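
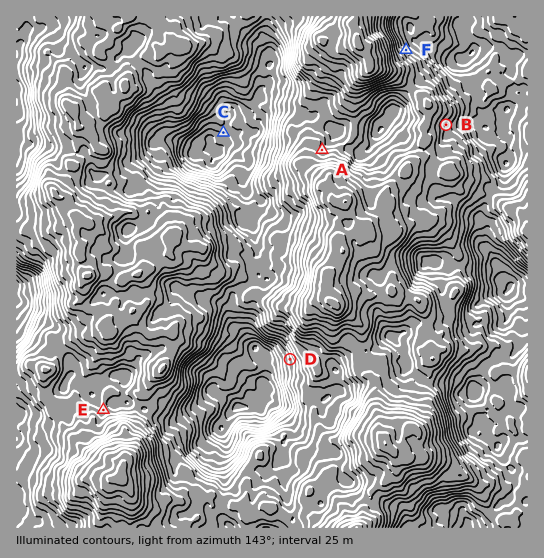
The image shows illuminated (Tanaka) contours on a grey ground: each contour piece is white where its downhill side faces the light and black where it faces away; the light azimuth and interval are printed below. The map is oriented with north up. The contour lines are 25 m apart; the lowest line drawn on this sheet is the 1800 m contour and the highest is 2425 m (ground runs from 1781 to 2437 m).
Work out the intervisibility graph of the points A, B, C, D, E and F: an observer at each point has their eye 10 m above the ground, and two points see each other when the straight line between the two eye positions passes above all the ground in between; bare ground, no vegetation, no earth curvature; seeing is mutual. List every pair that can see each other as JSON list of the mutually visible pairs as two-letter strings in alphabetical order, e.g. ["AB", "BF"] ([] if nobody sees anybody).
["AD", "BC", "BD", "BF", "CF"]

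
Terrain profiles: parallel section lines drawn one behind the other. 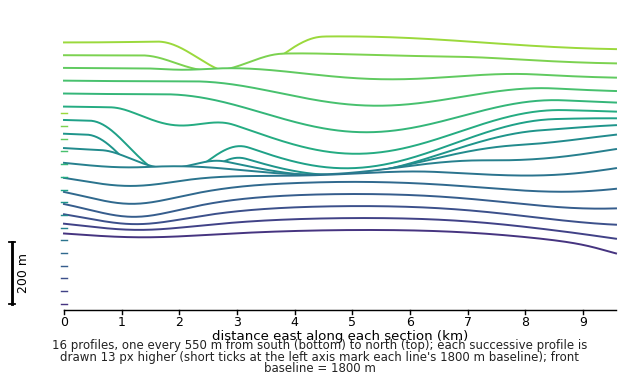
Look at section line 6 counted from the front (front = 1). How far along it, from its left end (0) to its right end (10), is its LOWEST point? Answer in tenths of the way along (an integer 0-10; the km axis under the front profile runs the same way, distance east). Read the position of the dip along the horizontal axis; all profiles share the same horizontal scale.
1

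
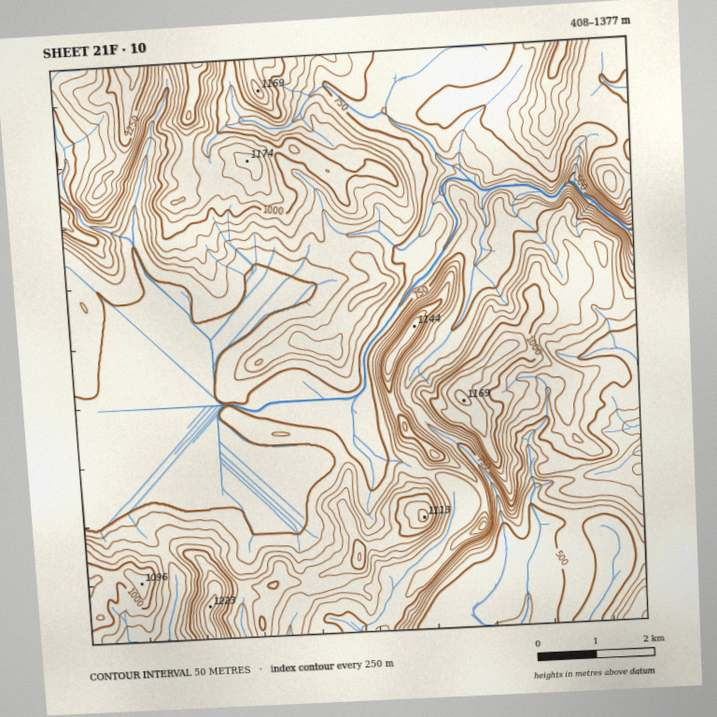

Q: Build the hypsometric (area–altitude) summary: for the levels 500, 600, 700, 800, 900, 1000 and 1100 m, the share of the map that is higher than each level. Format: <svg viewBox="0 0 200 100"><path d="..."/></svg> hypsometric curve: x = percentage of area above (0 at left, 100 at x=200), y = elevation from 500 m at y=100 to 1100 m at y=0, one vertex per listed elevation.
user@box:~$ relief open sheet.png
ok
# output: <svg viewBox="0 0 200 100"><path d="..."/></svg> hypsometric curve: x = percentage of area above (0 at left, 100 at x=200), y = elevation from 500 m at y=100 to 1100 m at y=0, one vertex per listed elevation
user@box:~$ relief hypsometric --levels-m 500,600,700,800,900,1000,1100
<svg viewBox="0 0 200 100"><path d="M191 100l-7-17-10-16-79-17-39-17-28-16-17-17"/></svg>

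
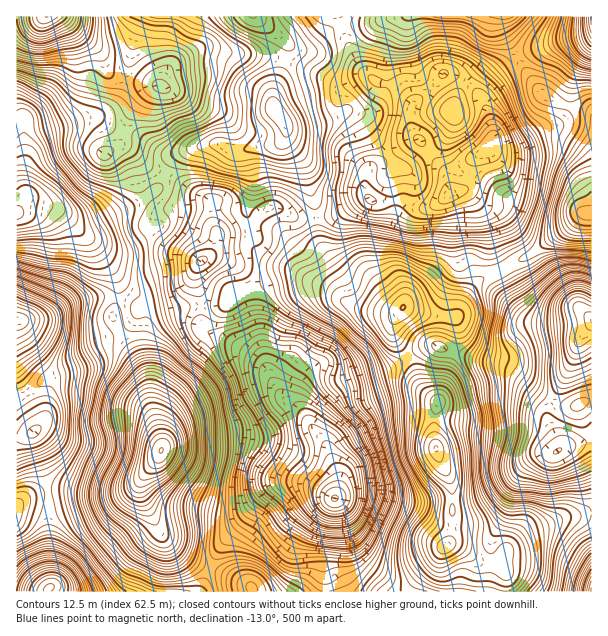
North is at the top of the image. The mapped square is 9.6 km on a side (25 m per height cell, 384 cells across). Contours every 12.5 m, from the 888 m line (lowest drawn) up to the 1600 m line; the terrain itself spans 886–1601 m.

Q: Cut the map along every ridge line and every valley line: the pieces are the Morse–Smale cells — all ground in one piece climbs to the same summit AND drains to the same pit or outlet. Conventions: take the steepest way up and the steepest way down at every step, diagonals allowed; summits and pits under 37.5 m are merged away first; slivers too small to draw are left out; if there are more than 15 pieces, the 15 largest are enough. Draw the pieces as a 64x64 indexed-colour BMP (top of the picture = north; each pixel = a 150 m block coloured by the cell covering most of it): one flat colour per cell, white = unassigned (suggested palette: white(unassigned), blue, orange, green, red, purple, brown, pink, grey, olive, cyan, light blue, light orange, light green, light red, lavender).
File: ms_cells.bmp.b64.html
<image width="64" height="64" href="data:image/bmp;base64,Qk12CAAAAAAAAHYAAAAoAAAAQAAAAEAAAAABAAQAAAAAAAAIAAATCwAAEwsAABAAAAAAAAAA////ALR3HwAOf/8ALKAsACgn1gC9Z5QAS1aMAMJ34wB/f38AIr28AM++FwDox64AeLv/AIrfmACWmP8A1bDFAAAAu7u7u7u7u7uwAADu7u7uIiIiIiIiIiIiIgAAAAAAAAC7u7u7u7u7u7AA7u7u7u4iIiIiIiIiIiIiAAAAAAAAALu7u7u7u7u7sO7u7u7u7iIiIiIiIiIiIiIAAAAAAAAAu7u7u7u7u7sR7u7u7u7uIiIiIiIiIiIkRAAAAAAAAAC7u7u7u7u7ERHu7u7u7u4iIiIiIiIiIkREAAAAAAAAALu7u7u7u7ERER7u7u7u7iIiIiIiIiJERERAAAAAAAAAu7u7u7u7EREREe7u7u7u4iIiIiIiIkREREQAAAAAAAC7u7u7u7sRERERHu7u7u7iIiIiIiIiJERERERAAAAAALu7u7u7sRERERER7u7u7uIiIiIiIiIkREREREREAAAAu7u7u7uxERERERHu7u7u4iIiIiIiIiREREREREREAAC7u7u7uxERERERER7u7u7iIiIiIiIiJEREREREREQAAIiIiIiLEREREREREe7u4REiIiIiIiJERERERERERAAIiIiIiIgRERERERERERERESIiIiIiIkREREREREREAAiIiIiIiIERERERERERERERIiIiIiIiREREREREREQACIiIiIiIgRERERERERERERIiIiIiIiRERERERERERACIiIiIiIiIEREREREREREREiIiIiIiJEREREREREREAIiIiIiIiIgREREREREREREiIiIiIiIkREREREREAASIiIiIiIiIiBERERERERERESIiIiIiIiREREREREQAAIiIiIiIiIiIERERERERERESIiIiIiIiJEREREREQAAAiIiIiIiIiIEREREREREREVIiIiIiIiIkRERERERAAACIiIiIiIiIgREREREREREVUiIiIiIiIiREREREREAAAIiIiIiIiIiBEREREREREVVVIiIiIiIiJEREREREQAAAAIiIiIiIiAEREREREREVVVVSIiIiIiIgREREREQAAAAACIiIiIiIAREREREREVVVVVVSIiIiIiIAREREAP8AAAAAAIiIiIARERERERERVVVVVVVVIiIiIgAABED///AAAAAAAAiAABERERERERFVVVVVVVVVUiIiAAAA/////wAAAAAAAAABEREREREREVVVVVVVVVVVIiIv////////AAAAAAAAABEREREREREVVVVVVVVVVVVVVV////////8AAAAAAAAAERERERERERVVVVVVVVVVVVVVX/////////AAAAAAAAERERERERERFVVVVVVVVVVVVVVf/////////wAAAAAAAREREREREREVVVVVVVVVVVVVVX//////////AAAAAAABEQAAEREREVVVVVVVVVVXdXd3f/////8AAAAAAAAAAAAAAAAAAAARVVVVVVVVVXd3d3d3////8AAAAAAAAAAAAAAAAAAAAAFVVVVVVVV3d3d3d3d///8AAAAAAAAAAAAAAAAAAAAAAABVVVVVV3d3d3d3d3//8AAAAAAAAAAAAAAAAAAAAAAAAAAABVV3d3d3d3d3d3/wAAAAAAAAAAAAAAAAAAAAAAAAAABVV3d3d3d3d3d3d2AAAAAAAAAAAAAAAAAAAAAAAAAAAFVXd3d3d3d3d3d3ZmAAAAAAAAAAAAAAAAAAAAAAAAAFVXd3d3d3d3d3d3ZmZgAAAAAAAAAAAAAAAAAAAAAAAFVVd3d3d3d3d3d3dmZmZgAAAAAAAAAAAAAAAAAAAABVVVd3d3d3d3d3d3d2ZmZmYAAAAAAzMwAAAAAAAAAABVVVB3d3d3d3d3d3d2ZmZmZmAAAAMzMzMwAAAAAAAAAAUAAKqqd3d3d3d3d3ZmZmZmZmMzMzMzMzMwAAAAAAAAAAAAqqqnfdfd3Xd3ZmZmZmZmYzMzMzMzMzAAAAAAAAAAAACqqqrd3d3d3XZmZmZmZmZjMzMzMzMzMAAAAAAAAAAAAKqqqt3d3d3d1mZmZmZmZmMzMzMzMzMwAAAAAAAAAAAKqqqq3d3d3d3dZmZmZmZmYzMzMzMzMwmZAAAAAAAAAAqqqqqt3d3d3d1mZmZmZmZjMzMzMzMzmZmQAAAAAAAAqqqqqqqt3d3d3WZmZmZmZmMzMzMzMzmZmZmQAJmZAACqqqqqqqrd3d3d3WZmZmZmYzMzMzMzOZmZmZmZmZmZmqqqqqqqqq3d3d3dZmZmZmZjMzMzMzM5mZmZmZmZmZmaqqqqqqqqrd3d3d1mZmZmZmMzMzMzMzOZmZmZmZmZmZqqqqqqqqqt3d3d3WZmZmZmYzMzMzMzM5mZmZmZmZmZqqqqqqqqqq3d3d3WZmZmZmYDMzMzMzMzOZmZmZmZmZmqqqqqqqqqrd3d3dZmZmZgAAMzMzMzMzMzmZmZmZmZmaqqqqqqqqrMzd3dxmZmYAAAAzMzMzMzMzMJmZmZmZmZqqqqqqqqzMzM3dzGZmZgAAADMzMzMzMAAACZmZmZmZmqqqAAAMzMzMzMzMxmZgAAAAMzMzMzMAAAAJmZmZmZmZoAAAAMzMzMzMzMzMZgAAAAAzMzMzMwAAAAAJmZmZmQAAAAAAzMzMzMzMzMzMAAAAADMzMzMwAAAAAAAAAAAAAAAAAAzMzMzMzMzMzMAAAAAAMzMzMwAAAAAAAAAAAAAAAAAADMzMzMzMzMzMAAAAAAAzMzMwAAAAAAAAAAAAAAAAAADMzMzMzMzMzMwAAAAAADMzMwAAAAAAAAAAAAAAAAAAAAAAzMzMzMzMzAAAAAAA"/>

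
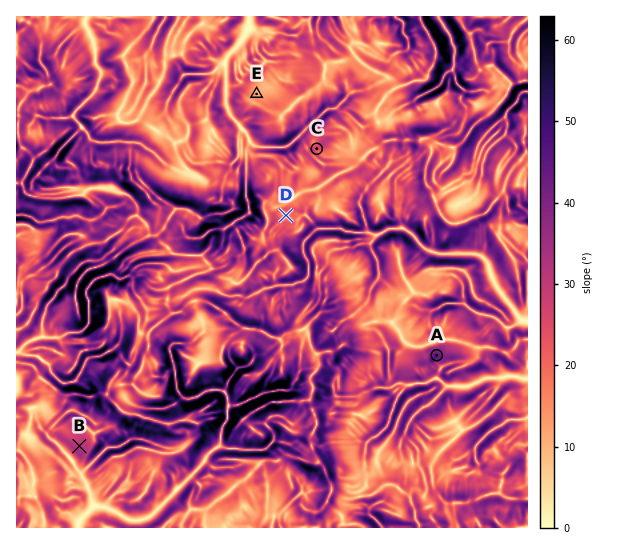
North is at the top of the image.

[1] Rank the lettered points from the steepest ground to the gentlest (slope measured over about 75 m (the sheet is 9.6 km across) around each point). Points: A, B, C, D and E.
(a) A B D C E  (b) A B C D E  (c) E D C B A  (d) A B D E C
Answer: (b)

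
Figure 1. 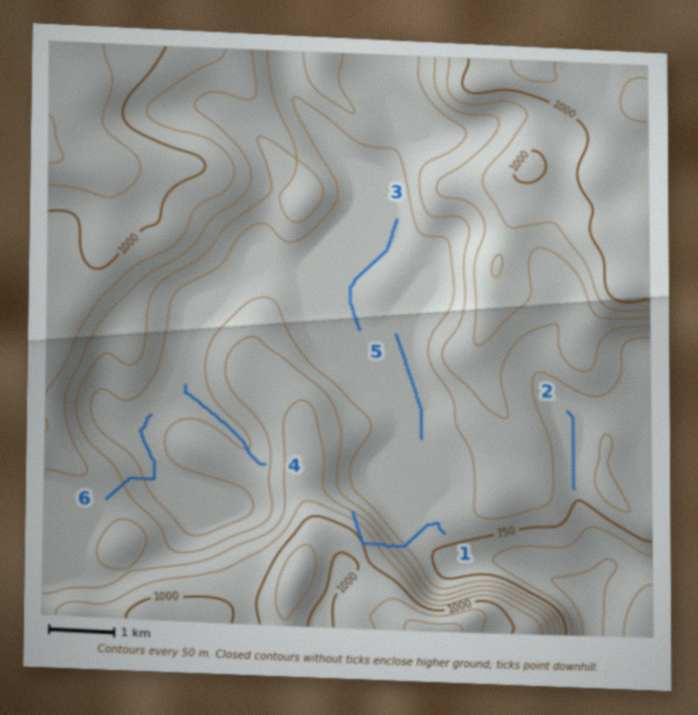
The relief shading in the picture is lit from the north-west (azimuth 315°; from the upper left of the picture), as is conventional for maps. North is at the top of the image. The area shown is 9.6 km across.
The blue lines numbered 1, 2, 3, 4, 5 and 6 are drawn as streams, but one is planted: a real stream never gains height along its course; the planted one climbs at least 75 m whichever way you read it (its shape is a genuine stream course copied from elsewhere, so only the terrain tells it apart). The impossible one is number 1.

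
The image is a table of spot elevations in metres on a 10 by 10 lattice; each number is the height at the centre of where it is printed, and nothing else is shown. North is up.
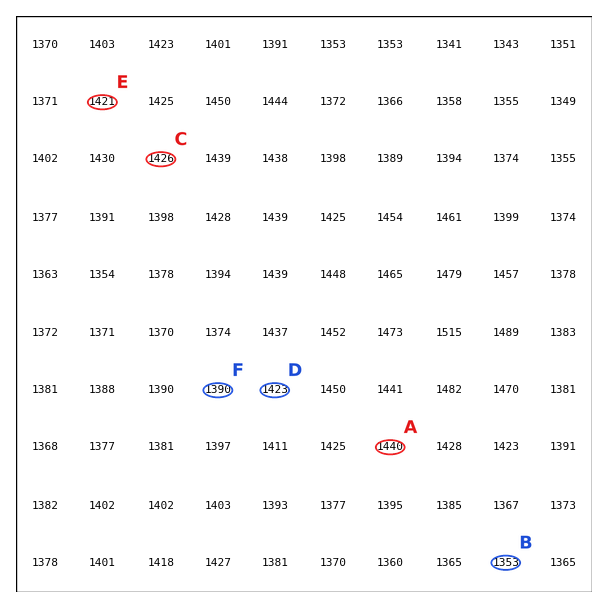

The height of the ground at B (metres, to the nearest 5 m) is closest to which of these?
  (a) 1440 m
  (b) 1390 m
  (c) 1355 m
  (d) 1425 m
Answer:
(c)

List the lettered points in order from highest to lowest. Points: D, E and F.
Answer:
D E F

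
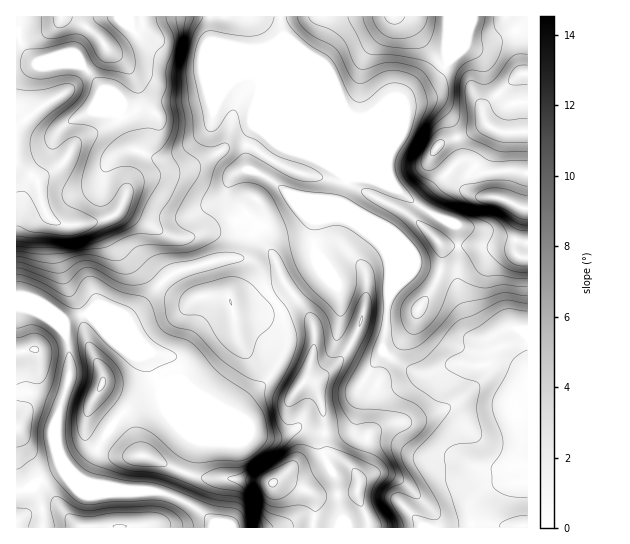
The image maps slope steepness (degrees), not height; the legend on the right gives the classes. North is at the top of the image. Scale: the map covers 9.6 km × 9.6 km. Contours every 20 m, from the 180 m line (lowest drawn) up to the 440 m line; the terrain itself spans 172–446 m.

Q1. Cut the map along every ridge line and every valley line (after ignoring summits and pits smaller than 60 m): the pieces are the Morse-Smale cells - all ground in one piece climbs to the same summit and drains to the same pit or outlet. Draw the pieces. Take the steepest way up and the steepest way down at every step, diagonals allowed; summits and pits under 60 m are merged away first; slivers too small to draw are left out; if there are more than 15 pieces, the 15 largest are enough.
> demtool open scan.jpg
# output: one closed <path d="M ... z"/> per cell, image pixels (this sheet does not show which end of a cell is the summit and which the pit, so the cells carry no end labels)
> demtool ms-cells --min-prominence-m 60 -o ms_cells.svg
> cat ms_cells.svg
<path d="M279 16l-262 0-1 149 21 16 4 21 7 15 13 7 14 1 28-5 16-9 4 0 52 26 16 0 47-17 8 3 9 8 4-4 23-4 17-12 22 8 22-2 7 3-10-15 0-7 7-19-11-14-45-110-8-20z"/><path d="M17 165l-1 362 197 1 2-5-5-4-16-12-19-10 20-52 0-8-14-32-26-30-9-20-33-15-25-26 31 1 6 2 5-1 43-43 49-14 17-2 8-18 8-9-9-7-8-3-47 17-16 0-52-26-4 0-12 8-14 4-18 2-14-1-10-4-6-7-8-32z"/><path d="M527 16l-78 0-2 49-13 15-21 11-12 10-16 40-38 38-7 19 0 7 4 8 40 34 5 12 0 39-6 53 12 10 23 12 17-1 18-8 50 0 25 13z"/><path d="M303 211l-4 0-17 12-23 4-3 6 16 20 13 32 27 36 3 24-10 36 6 2 6 7 7 25 0 28 1 6 7 5-6 1-17 9-15 3-17 12 22 8 14 10 1 31 157 0 0-21 10-15 10-7 10-2 27-2 0-103-6-6-19-8-50 0-18 8-17 1-27-14-8-8 8-73 0-11-4-16-14-15-26-17-26 0z"/><path d="M255 231l-8 8-8 18-17 2-49 14-43 43-39-1 22 25 33 15 9 20 26 30 14 32 0 8-19 48-1 4 2 2 26 14 12 10-1 5 99 0 2-10-2-21-6-6-17-8-8-3-6 1 18-14 15-3 17-9 6-1-7-5-1-6 0-28-7-25-6-7-6-2 8-28 2-22-4-13-26-33-13-32z"/><path d="M447 16l-167 1 3 18 8 20 45 110 10 14 3 0 34-34 18-44 12-10 21-11 9-9 5-10z"/><path d="M527 481l-26 2-10 2-10 7-10 15 0 19 2 2 54 0z"/>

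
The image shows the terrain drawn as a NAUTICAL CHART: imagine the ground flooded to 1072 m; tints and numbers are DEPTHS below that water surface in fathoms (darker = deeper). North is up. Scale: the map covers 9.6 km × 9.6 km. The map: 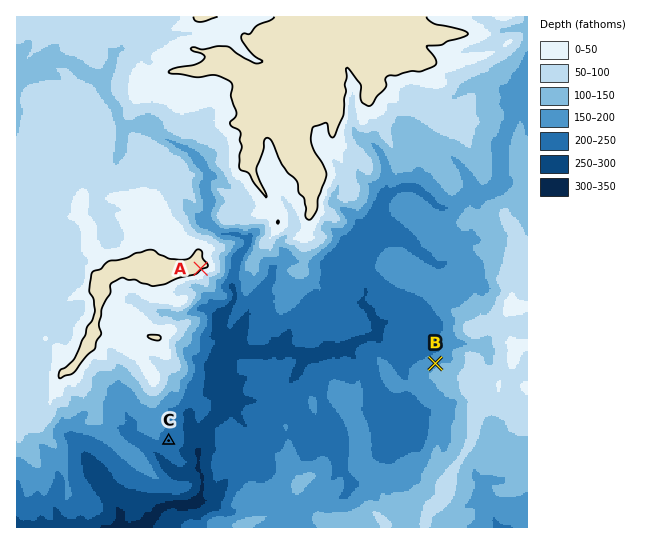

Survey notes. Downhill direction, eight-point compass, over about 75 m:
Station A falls SE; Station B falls NW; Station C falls SE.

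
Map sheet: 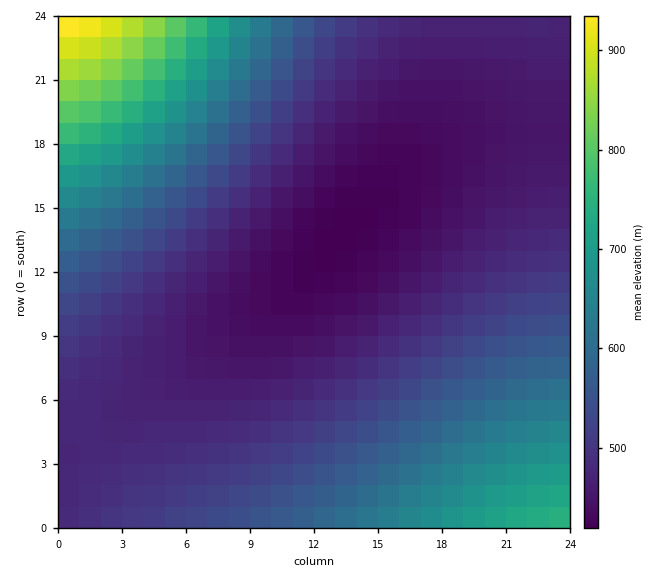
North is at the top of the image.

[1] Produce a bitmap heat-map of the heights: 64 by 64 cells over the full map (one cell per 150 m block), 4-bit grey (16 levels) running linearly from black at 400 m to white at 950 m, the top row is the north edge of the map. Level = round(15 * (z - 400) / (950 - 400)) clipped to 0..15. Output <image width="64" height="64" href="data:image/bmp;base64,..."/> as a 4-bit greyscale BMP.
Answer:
<image width="64" height="64" href="data:image/bmp;base64,Qk12CAAAAAAAAHYAAAAoAAAAQAAAAEAAAAABAAQAAAAAAAAIAAATCwAAEwsAABAAAAAAAAAAAAAAABEREQAiIiIAMzMzAERERABVVVUAZmZmAHd3dwCIiIgAmZmZAKqqqgC7u7sAzMzMAN3d3QDu7u4A////ACIiMzMzMzMzNERERERFVVVVVmZmZ3d3iIiIiZmZmZmaIiIjMzMzMzMzRERERERVVVVVZmZmd3d3iIiImZmZmZkiIiIzMzMzMzMzRERERERVVVVWZmZnd3d4iIiImZmZmSIiIiMzMzMzMzMzREREREVVVVVmZmZ3d3eIiIiImZmZIiIiIjMzMzMzMzM0REREREVVVVZmZmd3d3iIiIiImZkiIiIiIzMzMzMzMzM0RERERFVVVWZmZnd3d3iIiIiIiSIiIiIiIzMzMzMzMzM0RERERVVVVWZmZnd3d3iIiIiIIiIiIiIiIzMzMzMzMzM0RERERVVVVmZmZ3d3d4iIiIgiIiIiIiIiIjMzMzMzMzM0REREVVVVZmZmZ3d3d4iIiCIiIiIiIiIiIiMzMzMzMzNERERFVVVVZmZmd3d3d3iIIiIiIiIiIiIiIiIzMzMzMzNERERFVVVWZmZmd3d3d3ciIiIiIiIiIiIiIiIjMzMzMzRERERVVVVmZmZnd3d3dyIiIiIiIiIiIiIiIiIjMzMzMzREREVVVVVmZmZmd3d3IiIiIiIiIiIiIiIiIiIjMzMzM0REREVVVVZmZmZmd3ciIiIiIiIiIiIiIiIiIiIjMzMzNERERFVVVVZmZmZmZiIiIiIiIiIiIiIiIiIiIiIjMzMzNERERVVVVVZmZmZmIiIiIiIiIiIiIiIiIiIiIiIjMzMzRERERVVVVVZmZmYiIiIiIiIiIiIiIiIiIiIiIiIzMzMzREREVVVVVVZmZiIiIiIiIiIiIiIiIiIiIiIiIiIzMzM0REREVVVVVVVWIiIiIiIiIiIiERERERIiIiIiIiMzMzNEREREVVVVVVUzIiIiIiIiIhEREREREREiIiIiIjMzMzNEREREVVVVVTMyIiIiIiIiEREREREREREiIiIiIjMzMzREREREVVVVMzMiIiIiIiIREREREREREREiIiIiIzMzMzRERERERVUzMzIiIiIiIhEREREREREREREiIiIiIzMzM0RERERERDMzMyIiIiIiERERERERERERERIiIiIiMzMzM0REREREMzMzMiIiIiIRERERERERERERERIiIiIjMzMzM0REREQzMzMzIiIiIiERERERERERERERESIiIiIjMzMzM0REREMzMzMyIiIiIREREREREREREREREiIiIiIzMzMzMzNERDMzMzMiIiIhEREREREREREREREREiIiIiMzMzMzMzNERDMzMzIiIiIRERERERERERERERERIiIiIiMzMzMzM0REQzMzMyIiIiERERERERERERERERESIiIiIjMzMzMzREREMzMzMiIiIREREREREREREREREREiIiIiIjMzMzNUREREMzMzIiIiERERERERERERERERERIiIiIiIjMzM1VURERDMzMyIiIhERERERERERERERERESIiIiIiIiMzVVVUREQzMzMiIiIREREREREREREREREREiIiIiIiIiJVVVVEREMzMzIiIiERERERERERERERERERIiIiIiIiImZVVVVEREMzMyIiIRERERERERERERERERESIiIiIiIiZmZVVVRERDMzMiIiEREREREREREREREREREiIiIiIiJmZmVVVUREQzMzIiIhERERERERERERERERERIiIiIiInZmZmVVVUREMzMyIiIRERERERERERERERERESIiIiIid3ZmZmVVVERDMzMiIiEREREREREREREREREREiIiIiJ3d3ZmZlVVREQzMyIiIRERERERERERERERERERIiIiIod3d3ZmZVVUREMzMiIiERERERERERERERERERESIiIiiIh3d3ZmZVVERDMzIiIhEREREREREREREREREREiIiKIiIh3d2ZmVVREQzMyIiIREREREREREREREREREREiIpmIiId3dmZlVUREMzMiIiERERERERERERERERERERERmZmIiId3dmZVVERDMzIiIRERERERERERERERERERERGZmZmIiHd3ZmVVREQzMiIiEREREREREREREREREREREaqpmZmIh3d2ZlVURDMzIiIhERERERERERERERERERERqqqpmZiIh3dmZVVEQzMyIiIRERERERERERERERERERGqqqqpmYiId3ZmVVREMzIiIiEREREREREREREREREREbu6qqqZmYiHd2ZVVEQzMyIiIhERERERERERERERERERu7u6qqmZmIh3ZmVVREMzMiIiIRERERERERERERERERHLu7u6qqmZiId2ZlVURDMzIiIiEREREREREREREREREczMu7u6qpmYh3dmZVREMzMiIiIhERERERERERERERERzMzMu7uqqZmId3ZlVURDMzIiIiIRERERERERERESIiHdzMzLu7qqmYiHdmZVVEQzMyIiIiERERERERERIiIiIt3d3MzLu6qpmIh3ZmVURDMzIiIiIiERERERESIiIiIi3d3dzMy7uqmZiHd2ZVVEQzMyIiIiIiIhESIiIiIiIiLu3d3dzMu7qpmYh3ZmVUREMzMiIiIiIiIiIiIiIiIiIu7u7d3czLuqqZiHd2ZVVEQzMzIiIiIiIiIiIiIiIiIi7u7u3d3My7qpmYh3ZmVVREMzMyIiIiIiIiIiIiIiIiL/7u7t3dzLu6qZiId2ZVVEQzMzMiIiIiIiIiIiIiIiIv//7u7d3My7qqmYh3ZmVVREMzMzIiIiIiIiIiIiIiIi"/>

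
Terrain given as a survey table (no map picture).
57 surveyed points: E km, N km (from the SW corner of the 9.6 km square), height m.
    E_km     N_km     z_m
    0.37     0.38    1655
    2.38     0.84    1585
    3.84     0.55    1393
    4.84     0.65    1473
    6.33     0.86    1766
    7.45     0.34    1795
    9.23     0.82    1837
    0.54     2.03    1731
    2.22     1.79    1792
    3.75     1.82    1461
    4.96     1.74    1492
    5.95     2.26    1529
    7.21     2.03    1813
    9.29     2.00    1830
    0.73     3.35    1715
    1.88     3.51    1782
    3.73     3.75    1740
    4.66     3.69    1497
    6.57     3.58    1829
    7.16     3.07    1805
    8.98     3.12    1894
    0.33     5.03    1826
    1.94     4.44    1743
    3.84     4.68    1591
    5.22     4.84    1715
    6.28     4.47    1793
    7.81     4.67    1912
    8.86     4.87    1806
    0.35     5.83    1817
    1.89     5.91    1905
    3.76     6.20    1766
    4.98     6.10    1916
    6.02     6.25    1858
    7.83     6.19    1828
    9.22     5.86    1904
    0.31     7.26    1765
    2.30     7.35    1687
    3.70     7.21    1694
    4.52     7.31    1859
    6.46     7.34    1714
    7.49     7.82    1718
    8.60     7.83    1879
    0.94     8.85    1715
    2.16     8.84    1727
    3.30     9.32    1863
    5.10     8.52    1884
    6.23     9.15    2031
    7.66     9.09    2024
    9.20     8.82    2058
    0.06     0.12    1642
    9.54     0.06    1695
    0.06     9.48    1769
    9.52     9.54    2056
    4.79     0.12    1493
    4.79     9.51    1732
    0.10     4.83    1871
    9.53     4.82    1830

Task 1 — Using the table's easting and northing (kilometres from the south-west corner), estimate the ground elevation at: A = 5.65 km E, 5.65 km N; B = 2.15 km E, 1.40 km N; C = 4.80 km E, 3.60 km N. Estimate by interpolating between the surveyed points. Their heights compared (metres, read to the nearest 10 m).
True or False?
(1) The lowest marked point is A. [False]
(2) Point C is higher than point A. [False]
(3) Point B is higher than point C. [True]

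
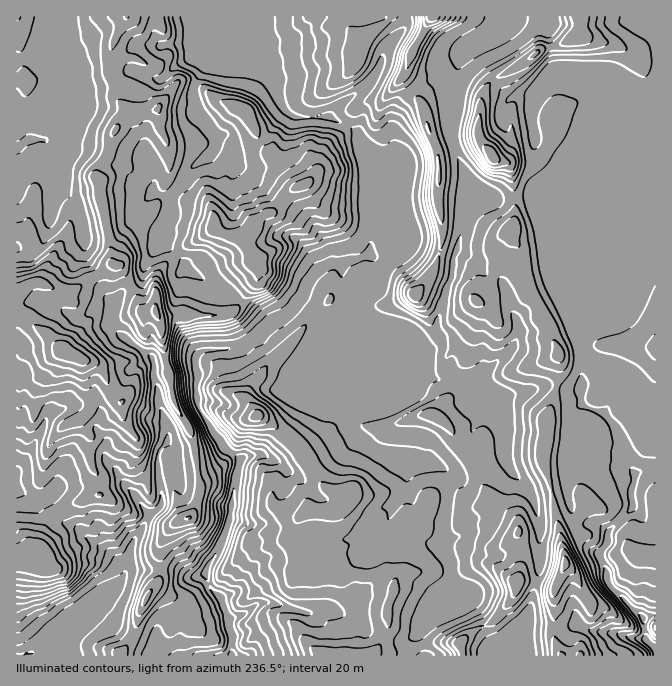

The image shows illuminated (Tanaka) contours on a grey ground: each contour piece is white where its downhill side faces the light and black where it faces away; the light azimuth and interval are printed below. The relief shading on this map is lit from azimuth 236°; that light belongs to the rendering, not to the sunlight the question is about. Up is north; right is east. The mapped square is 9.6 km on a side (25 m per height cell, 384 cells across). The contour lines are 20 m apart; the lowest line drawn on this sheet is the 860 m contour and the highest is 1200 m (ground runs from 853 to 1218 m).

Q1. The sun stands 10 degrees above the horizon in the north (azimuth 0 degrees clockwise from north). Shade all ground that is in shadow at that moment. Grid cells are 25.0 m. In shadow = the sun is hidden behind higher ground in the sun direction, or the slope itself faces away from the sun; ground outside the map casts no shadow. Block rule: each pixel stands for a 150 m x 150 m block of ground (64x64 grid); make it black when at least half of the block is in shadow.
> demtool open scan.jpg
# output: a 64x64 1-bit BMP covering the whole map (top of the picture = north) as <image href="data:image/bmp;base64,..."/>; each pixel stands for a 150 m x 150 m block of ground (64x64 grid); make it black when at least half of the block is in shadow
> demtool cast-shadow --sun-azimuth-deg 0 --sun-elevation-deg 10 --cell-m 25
<image width="64" height="64" href="data:image/bmp;base64,Qk0+AgAAAAAAAD4AAAAoAAAAQAAAAEAAAAABAAEAAAAAAAACAAATCwAAEwsAAAIAAAAAAAAA////AAAAAAAgAHsAADAAAHgAAAAAAAAF+AAAAAAAAH38DAAAAABAcPwEAgAAAGAD/gQB8AAAIAb/AAwAAAAACP8ASAAAAAAAAYDgAAAAABAAAPAAAAAAAABA8AAAAAAAAFHwAAAAAAAAOPgAAAAAAAC4QAAAAAAQAYQAAAAAAAAAhAgAAAAAAAAQAAAAAAAAABAAAAAAAAAAAAIAAAAAAAAIA4AAAAAAAAgHwAAAAAAMAA/AAAAAAARgn8AAAAAAAAGYgAAAAAAAAQAAAAAAAAAAAAAAAAAABAAAAAAAAAAOAAAAAAAAAB8AYAAAAAAADABwAAAAAAAADv4AAAAAAAAM/4AAgAAAAAD/wAGAAAAAAP/AAYAAAAAAAcADgAAAAAAB4AMAAAAAAAHgAAAAAAAAAGAAAAAAAAAAAAAAAAAAABAgAAAAAAAAeA8AAAAAAAAwD4AAAAAAAAA7gAAAAAAAACIAAAAAAAAAAAAAAAAAAAAAAAGAAAAAAAAAA8AAAAAAAAADwAAAAAAAAAfAAAAAAAAABwAAAAAAAACEAAAAAAAAAIAAAAAAAAAAgAAAAAAAAAQAAAAAAAADBgAAAAAAAAGGAAAAAAAAAMIAEAAAAAAAYgA4AAAAAAAgAB+AAAAAAABAH+AAAAAAAGAH4AAAAAAAcAAAAAAAAAB4AAAAAAAAAHgAAA=="/>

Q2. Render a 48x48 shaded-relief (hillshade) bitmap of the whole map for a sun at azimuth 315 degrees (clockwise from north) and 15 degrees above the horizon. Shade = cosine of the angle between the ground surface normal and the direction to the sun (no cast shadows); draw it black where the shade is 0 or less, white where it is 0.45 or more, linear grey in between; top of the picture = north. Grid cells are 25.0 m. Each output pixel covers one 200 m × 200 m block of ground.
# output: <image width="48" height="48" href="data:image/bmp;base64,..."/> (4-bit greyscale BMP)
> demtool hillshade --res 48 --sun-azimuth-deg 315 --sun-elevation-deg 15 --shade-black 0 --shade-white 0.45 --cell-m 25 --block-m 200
<image width="48" height="48" href="data:image/bmp;base64,Qk32BAAAAAAAAHYAAAAoAAAAMAAAADAAAAABAAQAAAAAAIAEAAATCwAAEwsAABAAAAAAAAAAAAAAABEREQAiIiIAMzMzAERERABVVVUAZmZmAHd3dwCIiIgAmZmZAKqqqgC7u7sAzMzMAN3d3QDu7u4A////AGeZrO11d2VFiau83Lu4eJvZRom8y5eKg1aJms2leHdVmpq7u7u5aKz9dWi8qZVVdjRomazFWIhnnLu7qqqpZovf6VWsl4REVjIkeZznNod4mrqZmZqqZXmr75OLdnZVVzEAFor9RYh3qZqGZ3mqdWiJrdVshXd3d1MQAGnflFioiZqXd3ialmeIm9lutFWYd3djADatpSStiKqpmImqqYeJqsuN9kV6h5mGVDSclCBP2ZqZmYiaqZiau7qM+TaqmbqHZUNttSAK/KqYiIeJmIiavLiM2VSsqbuXZlMq+kAE/bqXd3eJmYiaq8qLyXV8qbuoZVQ137QCzrqpiHVoqYiamruauIdYurqql2VVnegRvsq7mYZnmpibqqqqqJh2m7mKuXZmebkwjsq7qqh4irmbqqqqmJmHm6l4qXZUealiftuqqruZmaqqqZqpiJiHiqpnmHZiWqhmXNupmaqZmZmZmJu4eJiIiIqFd3diKadXVpmZiJmYiImJmJvJaIiIiGi2Vmh0KIZXY0eZmImYh4iImZvKaJiImXe7dndUWHZ6pkaZmZmqqYiImZvaZ5iImYZ6uIhCZmery5eZmZmqvcqIiavch5mZmYdWiIlhZkfNypiZmZmZmtyoiIm8l5mZmZhlVniEZifd23aImZmZmaqYmZiJdomZmamGVWd3dSfMzaZ4mZmZmZqYebqIZXiImKqoh3iGUxaqvMlniZmZmZqYd5y6dniImaq6mImnQAJVacyXiJmZmZqpd2m6h4mZqpqqmHiYUgARA4vJeImYiHmYd2epiJqqq4mYh3mqZlVVECerl4mYhkepd3eZiJmZqoiIZnnNdpqqgQFquImatzS7l3iIiJmZmpiJlmaeppqZlgAnupmc/nOdqIiIiImZme2ay4Zax4mZmEAFmpqb7+V8uYh3iZmZme/JvtlGyXiZqWEDaImavvpruZh3iZmZmazZnNt1m5d4mYUiRWeZm/xquodniImZmYnLm7mHisuIqFVDM0aIidtoy6dniIiZmZirq5eIec65y3RERDWJispnvMh4mIiZmamau5Z5ib3azshVVUWJmtpnq8qImYiJmamKu4Z4iLzKvdyFRDWJm+pWiZh4mZiJmZmKzJZnh5zKq83aUyWJm/tWdlRoiJiJmZmZzad3h2m6qqvMpjWJmvxnlTJIiIiImaqZvbd4h1ebqqq8uFaJmst5qWRYiIiIiZmarLdnh2eKqZrNyWeIiqqMuod5iIiIiHiJq9lndniZmIm9y4d2ipieuId5iIiIiIiJq9yYdVmZmHiZmaiGaqeO1niJmIiJiIiImruqpUm7uYiZdXq4aZeN1leJmZmZiIiImqqqulnLy5mrp0W+hoiM6VRZmZmZiJiImqmIi5i7qZmqu3Nu5ViK7ZQViYiIiImJmqiIhpmZmZmqu6Y6+DeJvexRRWZ4iIiZmqh3hniZmZmqu7lG/iSJms7oZUVniGeJmahVVWiZmZmaqqqFr3A3iZrd2mZ4mGeJqqlURGiZmZmpqpqnb9ADeJmr7YeJmQ=="/>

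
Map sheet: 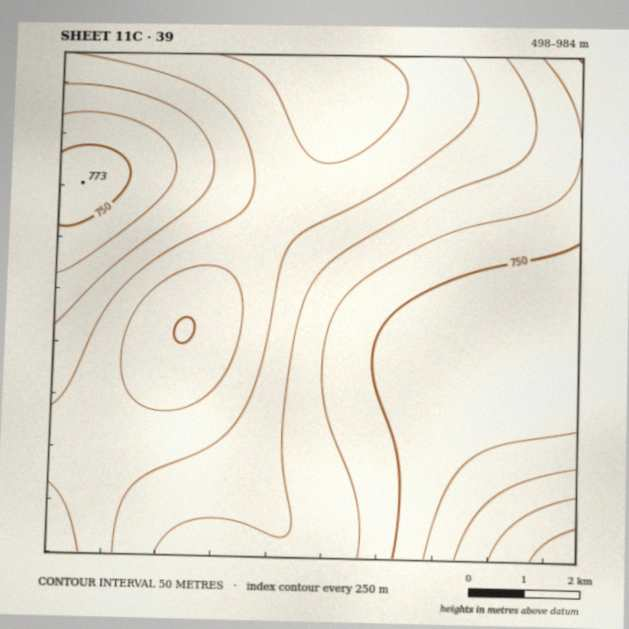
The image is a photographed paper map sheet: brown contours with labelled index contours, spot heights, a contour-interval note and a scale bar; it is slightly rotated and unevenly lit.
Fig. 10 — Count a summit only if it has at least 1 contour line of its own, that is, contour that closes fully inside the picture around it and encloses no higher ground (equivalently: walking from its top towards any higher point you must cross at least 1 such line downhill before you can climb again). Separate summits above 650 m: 0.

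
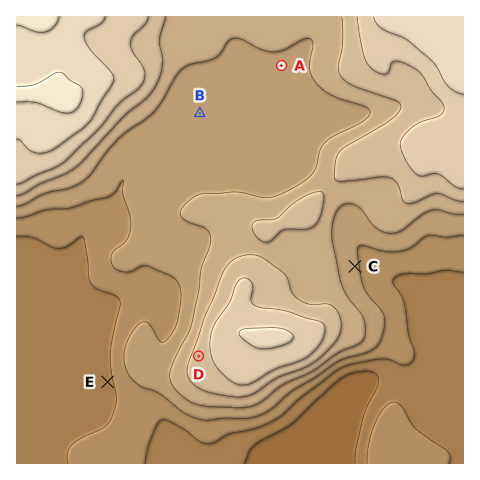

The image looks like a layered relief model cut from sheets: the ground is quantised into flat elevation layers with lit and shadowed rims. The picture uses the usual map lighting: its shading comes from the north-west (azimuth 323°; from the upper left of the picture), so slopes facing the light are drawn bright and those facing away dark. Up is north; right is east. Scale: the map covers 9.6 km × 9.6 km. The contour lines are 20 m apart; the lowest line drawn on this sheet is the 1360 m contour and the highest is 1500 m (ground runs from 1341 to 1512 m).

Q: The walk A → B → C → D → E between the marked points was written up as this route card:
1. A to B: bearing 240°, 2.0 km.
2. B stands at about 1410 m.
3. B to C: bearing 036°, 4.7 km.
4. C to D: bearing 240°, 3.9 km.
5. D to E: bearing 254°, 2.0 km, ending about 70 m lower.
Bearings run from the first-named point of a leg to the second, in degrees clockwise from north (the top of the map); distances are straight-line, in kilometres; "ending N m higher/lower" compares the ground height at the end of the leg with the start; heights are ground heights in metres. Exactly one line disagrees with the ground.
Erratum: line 3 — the bearing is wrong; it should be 135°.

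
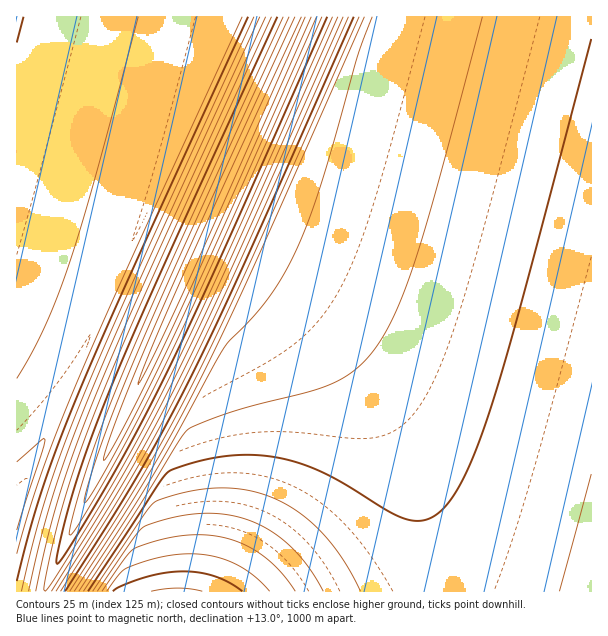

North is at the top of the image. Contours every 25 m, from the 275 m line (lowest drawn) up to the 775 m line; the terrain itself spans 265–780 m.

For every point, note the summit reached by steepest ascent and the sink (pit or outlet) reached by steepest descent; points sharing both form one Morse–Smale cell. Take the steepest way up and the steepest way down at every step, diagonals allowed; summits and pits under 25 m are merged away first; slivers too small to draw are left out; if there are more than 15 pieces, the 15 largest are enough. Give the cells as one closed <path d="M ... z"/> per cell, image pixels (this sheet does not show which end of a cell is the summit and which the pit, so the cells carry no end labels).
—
<path d="M591 16l-289 1-145 327-109 238-3 10 547-1z"/><path d="M231 16l-215 1 1 482z"/><path d="M302 16l-69 0-3 2-214 482 1 92 27 0 4-7 236-525 18-40z"/>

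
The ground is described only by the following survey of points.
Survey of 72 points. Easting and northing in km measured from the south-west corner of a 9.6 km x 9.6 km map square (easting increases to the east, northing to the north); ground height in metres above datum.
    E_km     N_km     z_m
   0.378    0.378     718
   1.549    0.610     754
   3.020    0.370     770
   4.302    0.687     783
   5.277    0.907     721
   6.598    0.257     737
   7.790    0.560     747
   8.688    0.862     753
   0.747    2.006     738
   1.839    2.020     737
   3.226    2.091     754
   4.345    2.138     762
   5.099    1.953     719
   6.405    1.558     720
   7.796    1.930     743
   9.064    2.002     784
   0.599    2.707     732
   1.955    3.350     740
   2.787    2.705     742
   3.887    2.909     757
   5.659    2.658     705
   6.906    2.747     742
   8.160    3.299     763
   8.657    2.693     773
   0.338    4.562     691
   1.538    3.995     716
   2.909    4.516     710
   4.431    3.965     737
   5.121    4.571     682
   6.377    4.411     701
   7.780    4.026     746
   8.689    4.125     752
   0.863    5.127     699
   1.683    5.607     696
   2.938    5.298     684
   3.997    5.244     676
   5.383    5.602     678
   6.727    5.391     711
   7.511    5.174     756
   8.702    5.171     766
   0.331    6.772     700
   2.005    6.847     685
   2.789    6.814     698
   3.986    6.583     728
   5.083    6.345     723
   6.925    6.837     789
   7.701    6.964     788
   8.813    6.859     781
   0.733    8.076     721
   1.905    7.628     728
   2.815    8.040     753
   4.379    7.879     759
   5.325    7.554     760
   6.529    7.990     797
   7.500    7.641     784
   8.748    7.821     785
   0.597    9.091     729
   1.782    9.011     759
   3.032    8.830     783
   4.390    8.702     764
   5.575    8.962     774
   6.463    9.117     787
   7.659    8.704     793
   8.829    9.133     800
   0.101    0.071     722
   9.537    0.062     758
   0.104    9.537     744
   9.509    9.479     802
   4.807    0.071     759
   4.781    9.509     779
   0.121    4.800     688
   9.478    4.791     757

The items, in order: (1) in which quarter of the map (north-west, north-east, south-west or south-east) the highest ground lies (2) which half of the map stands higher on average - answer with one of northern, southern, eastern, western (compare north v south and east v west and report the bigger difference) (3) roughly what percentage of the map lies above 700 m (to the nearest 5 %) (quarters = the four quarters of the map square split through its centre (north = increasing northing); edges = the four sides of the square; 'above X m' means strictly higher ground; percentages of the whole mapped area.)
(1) The highest ground is in the north-east quarter.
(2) The eastern half stands higher on average than the western half.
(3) Ground above 700 m makes up about 85 % of the sheet.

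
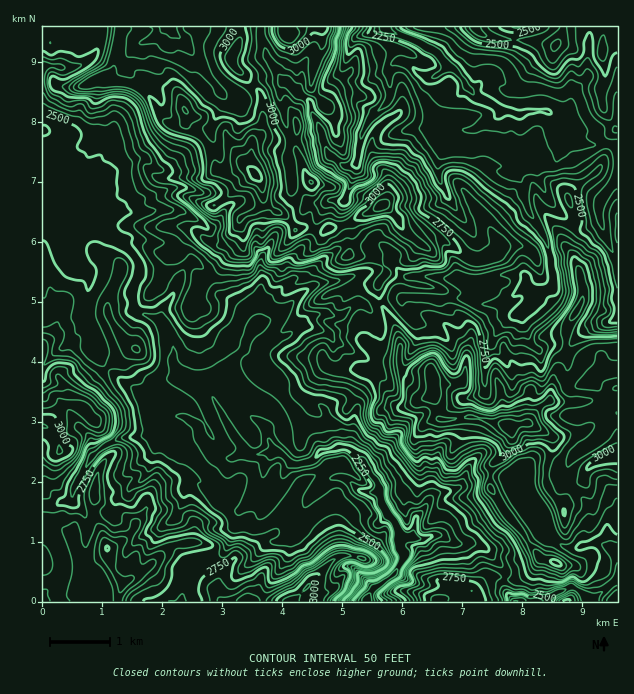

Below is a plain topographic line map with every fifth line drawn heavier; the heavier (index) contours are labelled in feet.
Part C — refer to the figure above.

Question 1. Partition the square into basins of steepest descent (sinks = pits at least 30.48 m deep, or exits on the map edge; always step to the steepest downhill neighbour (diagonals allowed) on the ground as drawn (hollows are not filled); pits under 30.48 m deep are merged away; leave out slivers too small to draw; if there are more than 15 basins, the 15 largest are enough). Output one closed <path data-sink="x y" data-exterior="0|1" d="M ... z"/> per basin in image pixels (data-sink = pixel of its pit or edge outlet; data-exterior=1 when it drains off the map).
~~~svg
<path data-sink="367 601" data-exterior="1" d="M320 26l-78 1-2 13-9 20 3 6 27 30 1 33-10 13 0 27-11-2-11 6-10 0-4-2-2-14-4-9-6-9-16-15-1-11-5 11-10 1-12-8-8-18-15-13-18-4-13 0-7-4 10-4 5-5 6-36-1-7-77 1 1 575 433 0-4-11 10-10 8-5 18 4 12-2 9-4 12-16 13 4 8 4 15 0 10-8 8 0 6 4 17-3 0-211-23-1-6 3-9 10-6 15-6 7-16 8-2 9-16 15-7 10-19 2-32-8-36 1-6-20-2-24-2-3-24 0-6-5-1-30-19-36-2-7 0-9 9-14 10-8 13-5 10-14-18-16-3-8-13-14-6 0-33 18-15 3-9 5-6 0-10-5-11 3-5-8-9-8 10-7 8-14 10-10-14-33 0-38 7-15 7-9 4-21 8-22z"/><path data-sink="385 27" data-exterior="1" d="M617 26l-54 0-2 11-5 9-35-6-30-2-9-3-7-9-154 1 1 18-8 22-4 21-7 9-7 15 0 38 14 33-10 10-8 14-10 7 9 8 5 8 11-3 10 5 6 0 9-5 15-3 33-18 6 0 13 14 3 8 18 16-10 14-13 5-10 8-9 14 0 9 2 7 19 36 1 30 6 5 24 0 2 3 2 24 6 20 36-1 32 8 19-2 7-10 16-15 2-9 16-8 6-7 6-15 9-10 6-3 23-1z"/><path data-sink="169 27" data-exterior="1" d="M241 26l-120 0-7 43-5 5-10 4 7 4 13 0 18 4 15 13 8 18 12 8 10-1 5-11 1 11 16 15 6 9 4 9 0 11 3 4 13 1 11-6 9 1 2-26 10-13 0-29-2-7-26-27-3-6 9-20z"/><path data-sink="515 601" data-exterior="1" d="M595 558l-8 0-10 8-15 0-8-4-13-4-12 16-9 4-12 2-18-4-8 5-10 11 6 10 139 0 1-41-17 1z"/><path data-sink="517 27" data-exterior="1" d="M562 26l-86 0 0 2 6 7 9 3 30 2 35 6 6-13z"/>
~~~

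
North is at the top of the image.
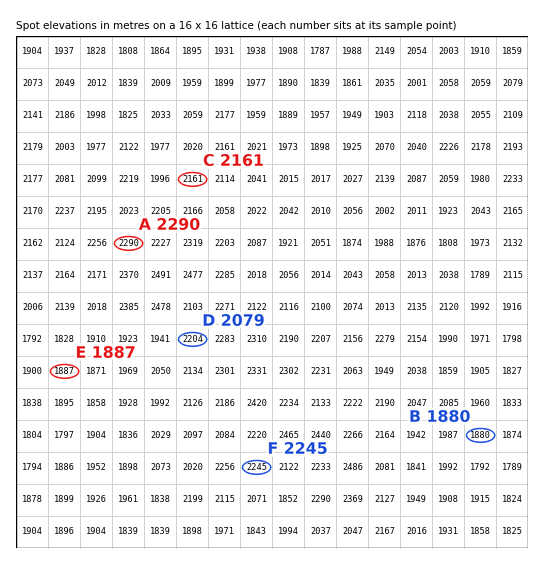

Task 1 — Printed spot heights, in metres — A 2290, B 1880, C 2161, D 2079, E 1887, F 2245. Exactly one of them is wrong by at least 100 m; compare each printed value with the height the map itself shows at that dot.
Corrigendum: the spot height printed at D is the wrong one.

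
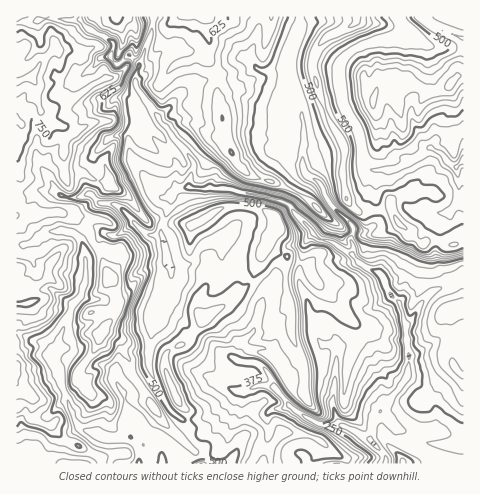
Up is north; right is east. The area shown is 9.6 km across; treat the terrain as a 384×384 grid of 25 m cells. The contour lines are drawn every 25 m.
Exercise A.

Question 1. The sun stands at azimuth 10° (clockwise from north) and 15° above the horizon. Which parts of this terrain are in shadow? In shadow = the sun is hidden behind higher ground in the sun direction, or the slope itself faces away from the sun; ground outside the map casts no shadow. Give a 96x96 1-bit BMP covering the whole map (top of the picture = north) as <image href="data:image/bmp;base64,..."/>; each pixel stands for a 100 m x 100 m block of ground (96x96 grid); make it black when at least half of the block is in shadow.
<image width="96" height="96" href="data:image/bmp;base64,Qk2+BAAAAAAAAD4AAAAoAAAAYAAAAGAAAAABAAEAAAAAAIAEAAATCwAAEwsAAAIAAAAAAAAA////AAAAAAAABAAAA4AAAD4AAAAADgAAAAAAAAABgAAADAAAAAAAAAABAAAAAAAAAAAAAAACAAAAAAAAAAAAAAAAAAAEAAAAAAAAAAAAAAA+AAAAAAAAAAAAAAA8AAABAAAAAAPAAAAwAAAAAAAAA/eAAAAAAAAAAAAAD/cAAACAAIAEMAAAH44AAAAAAMAAcAAAPwwAAAAAAAAAYAABfggAAAAABgAAQAAAeAAAAAAAEgAAAAAA8AAAAAAAGAAAAAAB4AAAAAAAAAAAAAABwAAAAAAAAAAAAAAZgAAAAAAAAAAAAAADgAAAAAAAAAAAAAAHAAAAAAAAAAAAAAAGAAAAAAAAAAAAAAAeAAAAAAAAAEAAAAB8AAAAAAAAAAAAAAAwAAAAAAAAAAAAAAAAAAAAAAAAAAAAAAAAAAAAAAAAAwAAADAAAAAAAAAAAAAAAGAAAAAAAABoAAAAAAAAAAAAAAAGAAAAAAAAAAAAAAAAAgAAAAAAAAAAAAAAAAAAAAAAAAAAAAAAAAAAAAAAAAAAAAAAAAAAAAAAAAAAAAAAAAAAAAAAAAAAAAAAcAAAAAAAAAAAQAAA8AAAAAAAAAAAwAAAwAAAAAAAAAAAwAABAAAAAAAAAAAABjgAAAAAAAAAAAADDz4AAAAAAAAAAAAH//4AAAAAAAAAAAAf//4AAAAAAAAAAAA///8AAAAAAAAAAAB///8AAAAAAAAAAAH///8AAAAAAAAAAAf//38AAAAAAAAAAB///AAAAAAAAAAAAf//+AAAAAAAAAAAA///wAAABBwYAAAAA//AAAAAOBg4AAAAB/3gAAAAYABwAAAAD/PgAAAAAADgAAAAH+fAAAAAAAHAAAAAP8+AAAAAAAeAAAAAPw8AAAAAAD+AAAAB/h4AAAAAAH8AAAD//BwAAAAAOP4AAAf/8DgAAAAAccwAAD//wAAAAAAAQYAAA3//gCAAAAAAAAAAAH/4AGAAAAAAAAAAAH/AAcAAAAAAAAAAAH8AAQAAAAAAAAAAAH4AAAAAAAAAAAAAAPwAAAAAAAQAAAAAAvgAAAAAAAwAAAAABfAAAAAAAAgAAAAACcAAAAAAAAAAAAAAG4AAAAAAAAAAADAAEwAAAAAAAAAAADwABgAAAAAAAAAAAH4ADAAAAAAAAAAAADwAgAAAAAAAAAAAAAAAwAAAAAAgAAAAAAACAAAAAAAgAAAAAAAHAAAAAAAgAAAAAAAPAAAAAAAAAAAAABgOAAAAAAAAAAAAAPweAAAAAAAAAAgAAP4cAAAAAAAAAAAAAD4YAAAAAAAAAAAAAB4AAAAAAAAAAAAAAAEAAAAAAAAAAAAAAAGAAAAAAAAAAAAAAACAAAAAAAAAAAAAAAQAAAAAAAAAAAAAAAZAAAAAAAAAAAAAAHPAAAAAAAAAAAAAAHvAAAAAAAAAAAAAAA3AAAAAAA/AAAAAABzAAAAAAA/gABAAADxAAAAAAAfwAfAAAPwAAAAAAAH8A8AAAfAAAAAAAAB4B4AAAYAAAAAAAAAADgAAMAAAAAAAAAAABAA="/>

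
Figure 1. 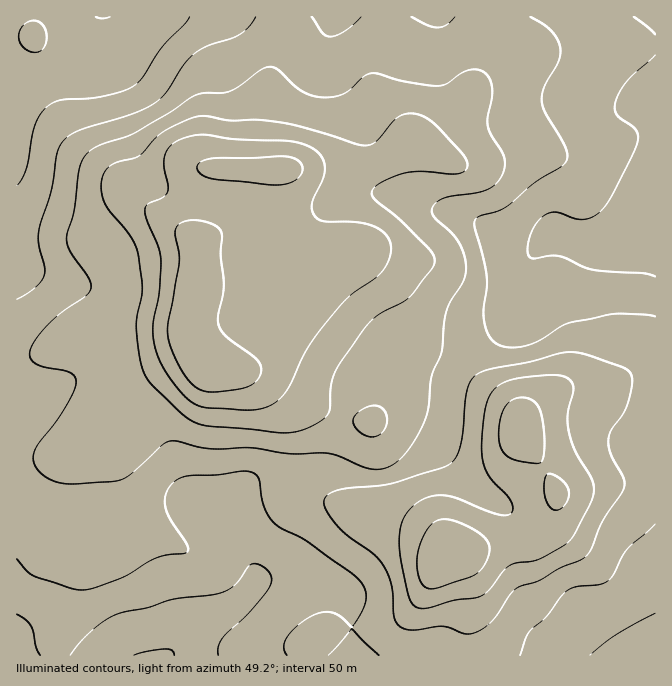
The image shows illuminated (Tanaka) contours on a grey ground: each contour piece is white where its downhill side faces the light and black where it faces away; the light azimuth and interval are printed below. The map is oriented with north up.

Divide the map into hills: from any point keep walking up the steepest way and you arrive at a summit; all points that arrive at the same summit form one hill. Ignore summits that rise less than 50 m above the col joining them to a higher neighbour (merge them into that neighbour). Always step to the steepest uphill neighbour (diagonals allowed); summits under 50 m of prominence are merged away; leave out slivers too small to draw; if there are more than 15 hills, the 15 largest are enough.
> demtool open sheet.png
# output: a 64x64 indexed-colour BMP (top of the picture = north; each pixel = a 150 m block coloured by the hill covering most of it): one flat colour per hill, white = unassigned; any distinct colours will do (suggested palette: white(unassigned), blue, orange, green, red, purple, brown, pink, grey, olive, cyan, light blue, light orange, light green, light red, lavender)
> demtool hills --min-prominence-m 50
<image width="64" height="64" href="data:image/bmp;base64,Qk12CAAAAAAAAHYAAAAoAAAAQAAAAEAAAAABAAQAAAAAAAAIAAATCwAAEwsAABAAAAAAAAAA////ALR3HwAOf/8ALKAsACgn1gC9Z5QAS1aMAMJ34wB/f38AIr28AM++FwDox64AeLv/AIrfmACWmP8A1bDFABERERERERERERERERERERERMzMzMzMzMzMzMzMyIiIiEREREREREREREREREREREREzMzMzMzMzMzMzMiIiIiIRERERERERERERERERERERETMzMzMzMzMzMzMiIiIiIhERERERERERERERERERERERMzMzMzMzMzMzIiIiIiIiEREREREREREREREREREREREzMzMzMzMzMzMiIiIiIiIREREREREREREREREREREREzMzMzMzMzMzMiIiIiIiIhERERERERERERERERERERETMzMzMzMzMzMyIiIiIiIiERERERERERERERERERERMzMzMzMzMzMzMzIiIiIiIiIREREREREREREREREzMzMzMzMzMzMzMzMzMiIiIiIiIhEREREREREREREREzMzMzMzMzMzMzMzMzMiIiIiIiIiERERERERERERERETMzMzMzMzMzMzMzMzMyIiIiIiIiIRERERERERERERERMzMzMzMzMzMzMzMzMzIiIiIiIiIhERERERERERERERMzMzMzMzMzMzMzMzMzMiIiIiIiIiEREREREREREREREzMzMzMzMzMzMzMzMzMyIiIiIiIiIRERERERERERERETMzMzMzMzMzMzMzMzMyIiIiIiIiIhERERERERERERERMzMzMzMzMzMzMzMzMyIiIiIiIiIiERERERERERERERETMzMzMzMzMzMzMzMiIiIiIiIiIiIREREREREREREREREzMzMzMzMzMzMzMiIiIiIiIiIiIhEREREREREREREREREREREREREzMzMiIiIiIiIiIiIiEREREREREREREREREREREREREREzMiIiIiIiIiIiIiIRERERERERERERERERERERERERERMyIiIiIiIiIiIiIhEREREREREREREREREREREREREREzIiIiIiIiIiIiIiERERERERERERERERERERERERERERMiIiIiIiIiIiIiIRERERERERERERERERERERERERERESIiIiIiIiIiIiIhERERERERERERERERERERERERERERIiIiIiIiIiIiIiEREREREREREREREREREREREREREREiIiIiIiIiIiIiIRERERERERERERERERERERERERERERIiIiIiIiIiIiIhEREREREREREREREREREREREREREREiIiIiIiIiIiIiERERERERERERERERERERERERERERESIiIiIiIiIiIiIREREREREREREREREREREREREREREREiIiIiIiIiIiIhERERERERERERERERERERERERERERERIiIiIiIiIiIiERERERERERERERERERERERERERERERESIiIiIiIiIiIREREREREREREREREREREREREREREREREiIiIiIiIiIhEREREREREREREREREREREREREREREREREiIiIiIiIiERERERERERERERERERERERERERERERERERIiIiIiIiIREREREREREREREREREREREREREREREREREiIiIiIiIhERERERERERERERERERERERERERERERERESIiIiIiIiERERERERERERERERERERERERERERERERERIiIiIiIiIREREREREREREREREREREREREREREREREREiIiIiIiIhERERERERERERERERERERERERERERERERESIiIiIiIiEREREREREREREREREREREREREREREREREREiIiIiIiIRERERERERERERERERERERERERERERERERERIiERIiIhERERERERERERERERERERERERERERERERERERERESIiEREREREREREREREREREREREREREREREREREREREREiIRERERERERERERERERERERERERERERERERERERERERIhEREREREREREREREREREREREREREREREREREREREREiERERERERERERERERERERERERERERERERERERERERERIRERERERERERERERERERERERERERERERERERERERERERERERERERERERERERERERERERERERERERERERERERERERERERERERERERERERERERERERERERERERERERERERERERERERERERERERERERERERERERERERERERERERERERERERERERERERERERERERERERERERERERERERERERERERERERERERERERERERERERERERERERERERERERERERERERERERERERERERERERERERERERERERERERERERERERERERERERERERERERERERERERERERERERERERERERERERERERERERERERERERERERERERERERERERERERERERERERERERERERERERERERERERERERERERERERERERERERERERERERERERERERERERERERERERERERERERERERERERERERERERERERERERERERERERERERERERERERERERERERERERERERERERERERERERERERERERERERERERERERERERERERERERERERERERERERERERERERERERERERERERERERERERERERERERERERERERERERERERERERERERERERERERERERERERERERERERERERERERERERERERERERERERERERERERERERERERERERERERERERERERERERER"/>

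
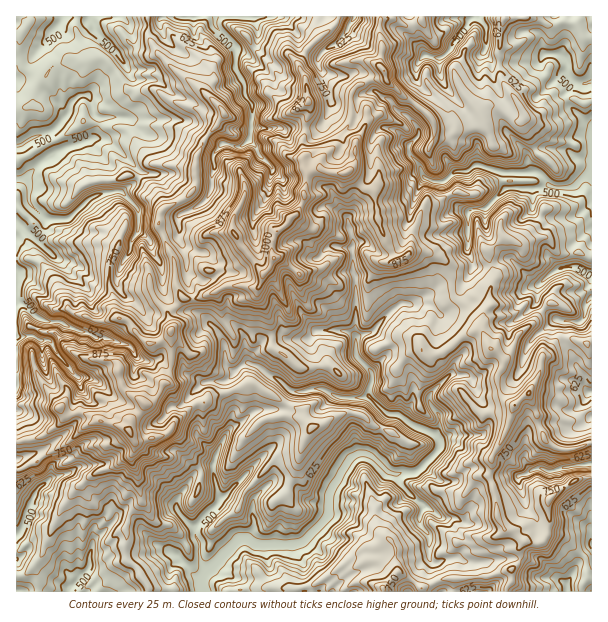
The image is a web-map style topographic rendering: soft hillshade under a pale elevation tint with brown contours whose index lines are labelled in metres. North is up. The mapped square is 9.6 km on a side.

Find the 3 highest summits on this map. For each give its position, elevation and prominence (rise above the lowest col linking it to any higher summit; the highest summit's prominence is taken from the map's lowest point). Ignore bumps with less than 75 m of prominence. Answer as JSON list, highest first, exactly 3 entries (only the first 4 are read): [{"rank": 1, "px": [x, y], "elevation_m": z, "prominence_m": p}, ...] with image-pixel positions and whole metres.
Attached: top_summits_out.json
[{"rank": 1, "px": [273, 258], "elevation_m": 1054, "prominence_m": 583}, {"rank": 2, "px": [129, 432], "elevation_m": 1006, "prominence_m": 148}, {"rank": 3, "px": [384, 71], "elevation_m": 901, "prominence_m": 84}]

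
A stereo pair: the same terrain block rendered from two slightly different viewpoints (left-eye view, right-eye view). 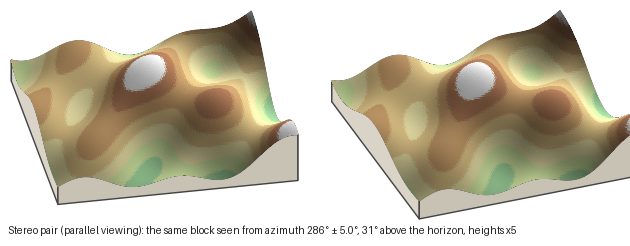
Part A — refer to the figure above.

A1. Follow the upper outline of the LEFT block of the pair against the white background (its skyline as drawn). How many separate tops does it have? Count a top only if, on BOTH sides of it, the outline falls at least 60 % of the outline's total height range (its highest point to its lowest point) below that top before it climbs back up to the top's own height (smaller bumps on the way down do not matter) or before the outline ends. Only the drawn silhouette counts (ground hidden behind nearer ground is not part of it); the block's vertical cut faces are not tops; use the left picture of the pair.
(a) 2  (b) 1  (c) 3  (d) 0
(d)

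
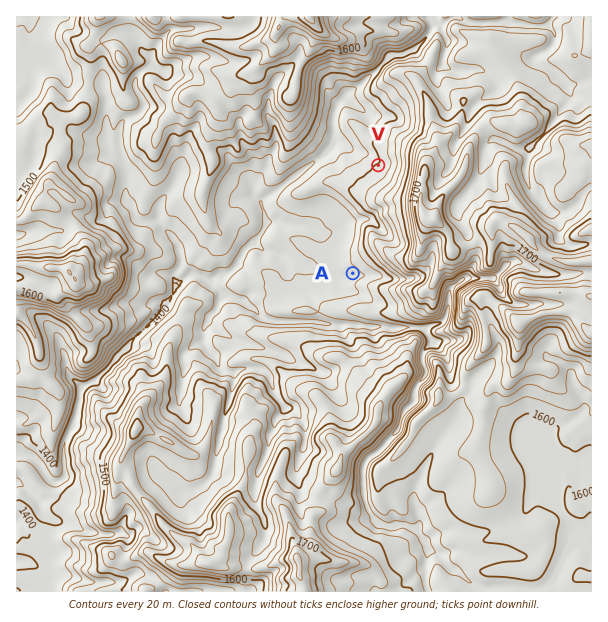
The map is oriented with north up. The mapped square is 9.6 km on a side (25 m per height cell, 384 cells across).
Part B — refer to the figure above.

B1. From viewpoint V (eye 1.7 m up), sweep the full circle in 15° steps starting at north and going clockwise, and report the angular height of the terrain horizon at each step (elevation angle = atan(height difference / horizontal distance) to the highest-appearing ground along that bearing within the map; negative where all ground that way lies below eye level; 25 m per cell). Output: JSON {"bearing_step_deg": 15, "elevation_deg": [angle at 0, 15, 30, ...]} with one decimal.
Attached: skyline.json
{"bearing_step_deg": 15, "elevation_deg": [2.4, 2.7, 3.8, 5.7, 8.9, 12.6, 14.8, 15.3, 14.8, 13.0, 7.7, 6.4, 4.5, 2.8, 1.3, 0.7, 0.4, 1.1, 0.2, 1.1, 2.4, 3.2, 3.7, 3.8]}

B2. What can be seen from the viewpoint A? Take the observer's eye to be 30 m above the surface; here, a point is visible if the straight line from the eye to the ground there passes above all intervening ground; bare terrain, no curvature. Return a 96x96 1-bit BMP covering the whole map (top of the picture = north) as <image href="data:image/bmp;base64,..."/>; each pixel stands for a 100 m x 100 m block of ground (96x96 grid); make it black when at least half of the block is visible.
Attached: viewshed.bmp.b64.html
<image width="96" height="96" href="data:image/bmp;base64,Qk2+BAAAAAAAAD4AAAAoAAAAYAAAAGAAAAABAAEAAAAAAIAEAAATCwAAEwsAAAIAAAAAAAAA////AAAAAAAAAAAAAAAAAAAAAAAAAAAAAAAAAAAAAAAAAAAAAAAAAAAAAAAAAAAAAAAAAAAAAAAAAAAAAAAAAAAAAAAAAAAAAAAAAAAAAAAAAAAAAAIAAAAAAAAAAAAAAAIAAAAAAAAAAAAAAAIAAAAAAAAAAAAAAAAAAAAAAAAAAAAADAAAAAAAAAAAAAAADAAAAAAAAAAAAAAAHgAAAAAAAAAAAAAAHAAAAAAAAAAAAAAAPAAAAAAAAAAAAAAAHBAAAAAAAAAAAAAADAAAAAAAAAAAAAAABAAAAAAAAAAAAAAAAAAAAAAAAAAAAAAAAAAAAAAAAAAAAAAAAAAAAAAAAAAAAAAAAAAAAAAAAAAAAAAAAAAAAAAAAAAAAAAIAYgCAAAAAAAAAAA4AYgDAAAAAAAAAADgA4AHgAAAAAAAAAvAA4AewAAAAAAAAA+AAcAIIAAAAAAAAA+AAcAAIAAAAAAAAA8AQcAAAAAAAAAAAA8AQ8AAEAAAAAAAAAeAY8AAOAAAAAAAAAfA48AAOAAAAAAAAAfB48AAPAIAAAAAAAfh44MAHgIAAAAAAAfjgwYAPwJAAAAAAARjAAAAf4JgAAAACABzAAAA/4LgAAAADAB2AAAB/4LwAAAADgB+AAAf/8B4AAAABgB4AAB//8AMAAAABwB4AAH//+AAAAAAD8A8AD/95+AAAAAAD+A8BP/gAAAAAAAAH/A+GcAAAAAAAAAAP/AeHwAAAAAAAAAAf/APHABAD4AAAAAB//APmD///8AAAAAAP/gPgH///+AAAAAAP/4PgH///+AAAAAAP/+HAv////AAAAAAP/+EB/////wAAAAAPf/ABv////wAAAAAfP/AgP///8QAAAAAXv/B4P///8AAAAAAH//A8f///+AAAAAAH//A+P///GAAAAAAD//AfL//+CAAAAAAD/+APj//cDAAAAAAH/8APh//YDAAAAAAH/YA/wH/wDAAAAAAPvAA/4f/gDAAAAAB/OAA/7//wHAAAAAD/sAB/5//4GAAAAAD/4AB/5//+GAAAAAAfwAB/w//wGAAAAAA/gAB/4H/AGAAAAAB7gAB/0B+ACAAAAAH/gAA/yAAACAAAAAD+AAA/xAAADAAAAAD4AAA/5gAADAAAAAD4AAA/4wAABAAAAAB4AEAf84AAAAAAAAA4AEA/88AAAAAAAAAwAGA/+eAAAAAAAAAwAGA/+eAAAAAAAABgACA/+/AAAAAAAABgACA/+/AAAAAAAAA4ABoee/AAAAAAAAAAAAseP/gAAAAAAAAAAAceN/gAAAAAAAAAAAcPc/gAAAAAAAAAAAMH8PgAAAAAAAAAAAAD8HgAAAAAAAAAAAAB8HgAAAAAAAAAAAAD8HgAAAAAAAAAAAAA8HgAAAAAAAAAAAAAMH8AAAAAAAAAAAAAED/4AAAAAAAAAAAACD/4AAAAAAAAAAAAB5/8AAAAAAAAAAAAAJ/wAAAAAAAAAAAABP4GAAAAAAAAAAAAB/gGAAAAAAAAAAAAA/AAAAAAAAAAAAAAAeAAAAAAAA="/>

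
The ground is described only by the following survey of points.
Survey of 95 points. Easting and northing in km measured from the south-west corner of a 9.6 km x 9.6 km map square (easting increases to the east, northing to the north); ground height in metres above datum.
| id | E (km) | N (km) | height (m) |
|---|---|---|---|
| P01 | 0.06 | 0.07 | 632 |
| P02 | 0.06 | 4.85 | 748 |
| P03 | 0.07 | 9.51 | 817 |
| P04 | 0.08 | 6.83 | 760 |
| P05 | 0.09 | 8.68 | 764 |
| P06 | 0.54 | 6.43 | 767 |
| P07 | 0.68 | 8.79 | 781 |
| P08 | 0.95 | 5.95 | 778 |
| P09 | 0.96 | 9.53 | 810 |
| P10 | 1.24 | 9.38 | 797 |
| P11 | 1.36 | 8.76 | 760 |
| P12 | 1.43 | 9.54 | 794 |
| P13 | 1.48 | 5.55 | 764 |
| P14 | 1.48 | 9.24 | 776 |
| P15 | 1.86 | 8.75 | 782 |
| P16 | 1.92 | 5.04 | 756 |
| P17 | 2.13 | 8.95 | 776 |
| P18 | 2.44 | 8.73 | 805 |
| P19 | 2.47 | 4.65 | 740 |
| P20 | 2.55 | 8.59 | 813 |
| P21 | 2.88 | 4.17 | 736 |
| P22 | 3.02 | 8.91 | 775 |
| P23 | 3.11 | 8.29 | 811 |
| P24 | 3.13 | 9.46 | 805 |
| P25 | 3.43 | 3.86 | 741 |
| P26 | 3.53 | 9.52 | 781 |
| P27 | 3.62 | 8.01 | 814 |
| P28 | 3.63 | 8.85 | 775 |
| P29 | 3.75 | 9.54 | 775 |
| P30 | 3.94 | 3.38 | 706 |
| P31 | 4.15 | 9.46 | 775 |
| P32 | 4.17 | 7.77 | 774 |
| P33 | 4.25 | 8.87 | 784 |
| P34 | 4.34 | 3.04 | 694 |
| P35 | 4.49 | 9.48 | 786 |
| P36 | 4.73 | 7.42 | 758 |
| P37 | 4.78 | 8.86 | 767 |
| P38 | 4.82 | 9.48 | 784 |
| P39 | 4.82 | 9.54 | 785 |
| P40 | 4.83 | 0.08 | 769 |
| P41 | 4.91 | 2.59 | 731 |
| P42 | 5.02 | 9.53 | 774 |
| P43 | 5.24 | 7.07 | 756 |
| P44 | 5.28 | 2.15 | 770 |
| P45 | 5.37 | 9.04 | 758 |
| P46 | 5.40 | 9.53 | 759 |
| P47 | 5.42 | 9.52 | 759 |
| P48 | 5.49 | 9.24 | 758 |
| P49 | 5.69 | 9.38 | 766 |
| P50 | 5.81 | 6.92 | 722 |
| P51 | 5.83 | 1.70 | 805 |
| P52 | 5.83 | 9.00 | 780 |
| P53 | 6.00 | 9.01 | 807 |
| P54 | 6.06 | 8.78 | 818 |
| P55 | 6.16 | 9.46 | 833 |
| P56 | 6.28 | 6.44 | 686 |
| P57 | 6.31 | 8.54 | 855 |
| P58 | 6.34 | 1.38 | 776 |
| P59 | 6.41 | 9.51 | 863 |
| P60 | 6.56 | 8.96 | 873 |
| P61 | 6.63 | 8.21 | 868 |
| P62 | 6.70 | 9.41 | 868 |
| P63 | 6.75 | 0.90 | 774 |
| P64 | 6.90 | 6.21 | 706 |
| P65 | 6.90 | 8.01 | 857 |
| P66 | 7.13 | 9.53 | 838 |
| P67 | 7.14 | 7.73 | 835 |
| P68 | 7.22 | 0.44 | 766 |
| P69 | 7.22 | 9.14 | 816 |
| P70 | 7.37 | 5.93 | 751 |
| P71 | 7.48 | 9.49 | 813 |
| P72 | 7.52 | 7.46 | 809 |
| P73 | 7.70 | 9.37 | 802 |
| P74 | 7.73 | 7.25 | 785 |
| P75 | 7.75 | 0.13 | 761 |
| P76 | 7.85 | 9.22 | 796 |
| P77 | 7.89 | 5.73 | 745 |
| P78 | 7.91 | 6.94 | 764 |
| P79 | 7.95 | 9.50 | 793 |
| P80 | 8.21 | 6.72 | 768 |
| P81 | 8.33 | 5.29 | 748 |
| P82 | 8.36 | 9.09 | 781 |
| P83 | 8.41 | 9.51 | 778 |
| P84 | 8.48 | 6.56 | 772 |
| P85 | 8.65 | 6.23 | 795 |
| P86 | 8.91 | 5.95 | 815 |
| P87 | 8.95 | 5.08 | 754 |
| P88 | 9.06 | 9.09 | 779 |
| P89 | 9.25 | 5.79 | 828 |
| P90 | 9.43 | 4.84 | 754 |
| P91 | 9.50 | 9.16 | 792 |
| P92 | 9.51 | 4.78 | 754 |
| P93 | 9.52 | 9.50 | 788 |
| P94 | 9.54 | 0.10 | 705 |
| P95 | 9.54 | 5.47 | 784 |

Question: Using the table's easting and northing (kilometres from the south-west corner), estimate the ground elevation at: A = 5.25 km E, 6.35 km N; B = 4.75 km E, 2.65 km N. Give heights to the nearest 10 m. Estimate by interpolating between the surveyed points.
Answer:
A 750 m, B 730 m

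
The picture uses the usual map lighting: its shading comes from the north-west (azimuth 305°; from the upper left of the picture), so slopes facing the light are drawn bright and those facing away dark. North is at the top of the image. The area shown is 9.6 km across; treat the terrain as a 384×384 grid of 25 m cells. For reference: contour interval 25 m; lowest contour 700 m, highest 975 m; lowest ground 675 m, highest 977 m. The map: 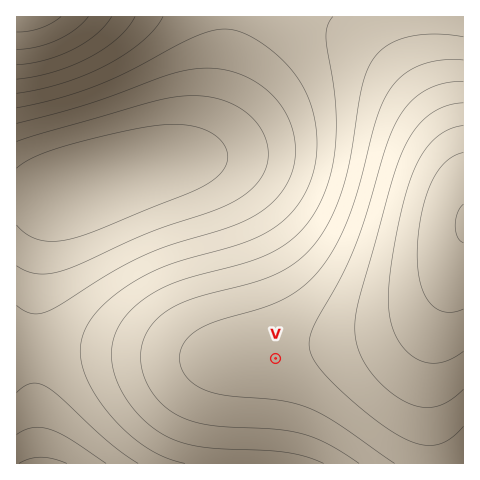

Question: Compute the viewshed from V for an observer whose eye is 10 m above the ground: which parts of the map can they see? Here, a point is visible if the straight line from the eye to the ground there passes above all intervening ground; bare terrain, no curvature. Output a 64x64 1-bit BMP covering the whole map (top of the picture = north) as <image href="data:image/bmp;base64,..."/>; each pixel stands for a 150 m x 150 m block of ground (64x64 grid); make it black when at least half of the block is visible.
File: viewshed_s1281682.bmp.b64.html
<image width="64" height="64" href="data:image/bmp;base64,Qk0+AgAAAAAAAD4AAAAoAAAAQAAAAEAAAAABAAEAAAAAAAACAAATCwAAEwsAAAIAAAAAAAAA////AAAAAAAAAAAAAAB8AAAAAAAAAPwAAAAAAAAB/AAAAAAAAAP8AAAAAAAAA/wAAAAAAAAH/AAAAAAAAA/8AAAAAAAAH/wAAAAAAAB//AAAAAAD///+AAAAAA////4AAAAAH////gAAAAAf///+AAAAAD////4AAAAAP////wAAAAA/////AAAAAB////8AAAAAH////4AAAAAP////gAAAAAH////AAAAAAAP//8AAAAAAAP//4AAAAAAAf//gAAAAAAA///AAAAAAAD//8AAAAAAAH//wAAAAAAAf//gAAAAAAA//+AAAAAAAD//4AAAAAAAH//gAAAAAAAf/+AAAAAAAB//4AAAAAAAH//gAAAAAAAP/+AAAAAAAA//4AAAAAAAD//gAAAAAAAP/+AAAAAAAA//wAAAAAAAD//AAAAAAAAP/8AAAAAAAA//gAAAAAAAD/+AAAAAAAAP/wAAAAAAAA/+AAAAAAAAD/4AAAAAAAAP/AAAAAAAAB/8AgAAAAAAH/gDwAAAAAAf8AP8AAAAAD/wA/+AAAAAf/AD//AAAAD/4AP//gAAAf/gA///wAAH/8AD///4AB//wAP////////AA////////4AD////////gAP///////+AA////////wAD////////AAP///////4AA////////AAD///////4AAA=="/>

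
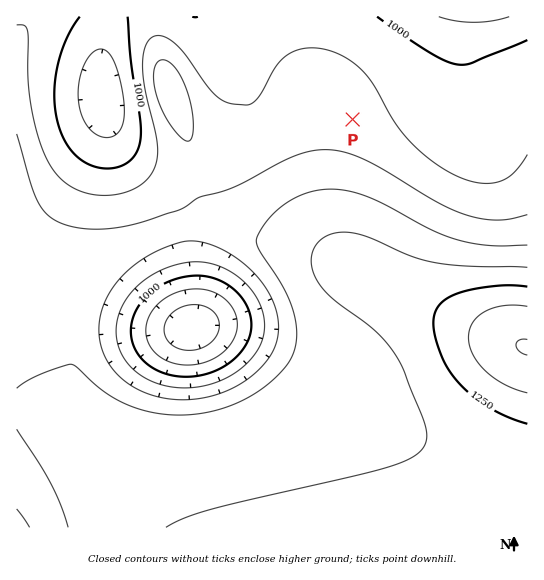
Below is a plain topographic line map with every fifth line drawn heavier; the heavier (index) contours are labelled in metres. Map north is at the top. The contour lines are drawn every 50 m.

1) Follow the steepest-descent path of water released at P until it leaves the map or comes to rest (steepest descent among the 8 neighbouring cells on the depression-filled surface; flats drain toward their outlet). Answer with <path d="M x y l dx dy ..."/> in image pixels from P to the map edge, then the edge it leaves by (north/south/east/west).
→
<path d="M353 119l81-81 0-21"/>
exit: north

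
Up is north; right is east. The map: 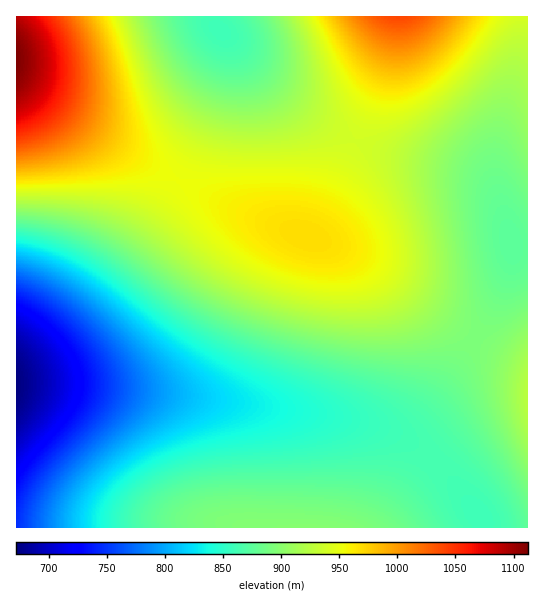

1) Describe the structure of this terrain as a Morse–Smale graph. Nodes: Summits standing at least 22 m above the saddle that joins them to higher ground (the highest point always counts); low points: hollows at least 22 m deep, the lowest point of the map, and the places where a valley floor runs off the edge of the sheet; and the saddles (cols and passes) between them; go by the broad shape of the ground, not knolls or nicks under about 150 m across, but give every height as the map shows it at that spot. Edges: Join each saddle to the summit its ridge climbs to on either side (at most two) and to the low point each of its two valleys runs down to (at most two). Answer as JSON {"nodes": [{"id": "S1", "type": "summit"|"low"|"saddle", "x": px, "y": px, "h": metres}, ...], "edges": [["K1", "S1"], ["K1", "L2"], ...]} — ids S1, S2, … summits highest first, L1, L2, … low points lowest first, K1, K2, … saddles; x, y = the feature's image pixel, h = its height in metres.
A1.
{"nodes": [
{"id": "S1", "type": "summit", "x": 17, "y": 59, "h": 1112},
{"id": "S2", "type": "summit", "x": 398, "y": 17, "h": 1040},
{"id": "S3", "type": "summit", "x": 527, "y": 397, "h": 926},
{"id": "S4", "type": "summit", "x": 306, "y": 527, "h": 898},
{"id": "L1", "type": "low", "x": 17, "y": 385, "h": 672},
{"id": "L2", "type": "low", "x": 219, "y": 30, "h": 860},
{"id": "K1", "type": "saddle", "x": 355, "y": 141, "h": 939},
{"id": "K2", "type": "saddle", "x": 475, "y": 339, "h": 893},
{"id": "K3", "type": "saddle", "x": 434, "y": 461, "h": 864}],
"edges": [["K1", "S1"], ["K1", "S2"], ["K1", "L1"], ["K1", "L2"], ["K2", "S1"], ["K2", "S3"], ["K2", "L1"], ["K3", "S3"], ["K3", "S4"], ["K3", "L1"]]}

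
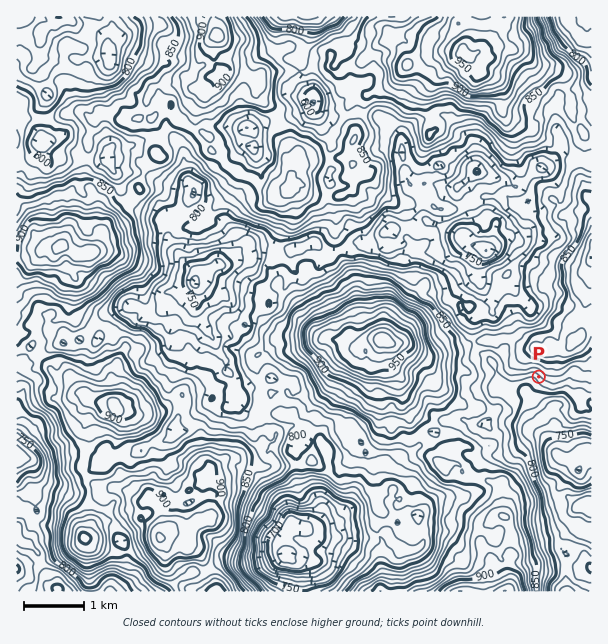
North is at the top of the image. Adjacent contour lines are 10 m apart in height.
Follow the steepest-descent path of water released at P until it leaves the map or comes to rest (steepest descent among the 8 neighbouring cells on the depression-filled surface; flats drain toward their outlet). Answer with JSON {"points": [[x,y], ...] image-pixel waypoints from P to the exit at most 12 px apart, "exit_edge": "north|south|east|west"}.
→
{"points": [[539, 377], [527, 389], [534, 401], [546, 413], [554, 422], [555, 434], [555, 446], [560, 453], [572, 456], [584, 458], [591, 459]], "exit_edge": "east"}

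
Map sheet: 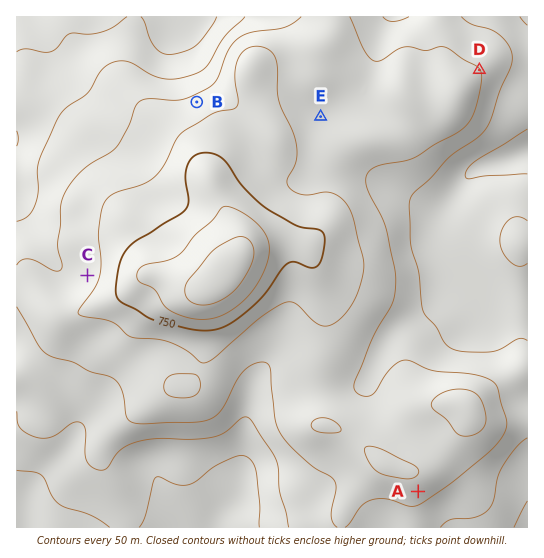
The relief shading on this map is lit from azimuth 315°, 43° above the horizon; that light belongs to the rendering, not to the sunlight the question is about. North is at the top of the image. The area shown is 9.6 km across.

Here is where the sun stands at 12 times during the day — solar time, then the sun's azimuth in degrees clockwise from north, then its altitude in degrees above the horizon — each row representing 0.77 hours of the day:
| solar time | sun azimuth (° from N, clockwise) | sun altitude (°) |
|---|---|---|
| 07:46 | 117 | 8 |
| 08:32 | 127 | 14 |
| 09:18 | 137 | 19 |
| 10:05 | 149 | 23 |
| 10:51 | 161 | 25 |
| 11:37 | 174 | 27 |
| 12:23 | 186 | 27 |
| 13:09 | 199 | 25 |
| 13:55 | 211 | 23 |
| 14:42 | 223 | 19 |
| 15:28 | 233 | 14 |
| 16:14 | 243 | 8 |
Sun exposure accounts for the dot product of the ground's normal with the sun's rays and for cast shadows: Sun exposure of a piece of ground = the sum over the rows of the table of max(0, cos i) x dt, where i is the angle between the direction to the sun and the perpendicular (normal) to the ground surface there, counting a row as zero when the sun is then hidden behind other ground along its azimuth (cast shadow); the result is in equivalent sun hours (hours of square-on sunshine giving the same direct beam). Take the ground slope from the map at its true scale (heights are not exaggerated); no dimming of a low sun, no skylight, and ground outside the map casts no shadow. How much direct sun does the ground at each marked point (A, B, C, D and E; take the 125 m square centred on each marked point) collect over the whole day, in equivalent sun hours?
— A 3.7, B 2.4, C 2.9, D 2.8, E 3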